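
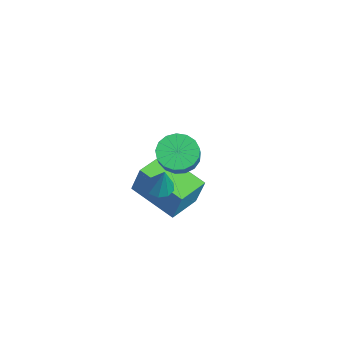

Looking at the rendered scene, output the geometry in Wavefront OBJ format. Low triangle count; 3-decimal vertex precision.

v 0.365 -0.491 -2.022
v 0.851 -0.294 -2.22
v 0.815 -0.409 -0.838
v 0.611 -0.004 -2.149
v 0.256 0.058 -2.019
v -0.048 -0.136 -1.89
v -0.158 -0.497 -1.824
v -0.024 -0.855 -1.85
v 0.293 -1.042 -1.957
v 0.643 -0.972 -2.094
v 0.863 -0.677 -2.199
v 1.304 -0.01 0.376
v 1.8 -0.292 -0.156
v 2.732 -0.592 0.873
v 2.236 -0.31 1.404
v 1.891 0.069 -0.132
v 2.822 -0.231 0.896
v 1.847 0.413 0.008
v 2.778 0.113 1.036
v 1.678 0.659 0.232
v 2.61 0.359 1.261
v 1.424 0.752 0.489
v 2.356 0.452 1.518
v 1.143 0.671 0.72
v 2.075 0.371 1.749
v 0.898 0.433 0.873
v 1.83 0.133 1.901
v 0.747 0.094 0.911
v 1.678 -0.206 1.94
v 0.723 -0.268 0.827
v 1.654 -0.569 1.855
v 0.832 -0.572 0.639
v 1.764 -0.872 1.668
v 1.05 -0.747 0.391
v 1.981 -1.047 1.42
v 1.325 -0.753 0.14
v 2.257 -1.053 1.168
v 1.596 -0.589 -0.058
v 2.528 -0.889 0.971
v -2.275 0.01 -3.455
v -1.89 0.253 -2.12
v -0.701 1.193 -4.125
v -0.316 1.436 -2.79
v -1.444 -1.116 -3.49
v -1.059 -0.873 -2.155
v 0.13 0.067 -4.16
v 0.515 0.31 -2.825
f 2 1 4
f 2 4 3
f 4 1 5
f 4 5 3
f 5 1 6
f 5 6 3
f 6 1 7
f 6 7 3
f 7 1 8
f 7 8 3
f 8 1 9
f 8 9 3
f 9 1 10
f 9 10 3
f 10 1 11
f 10 11 3
f 11 1 2
f 11 2 3
f 13 12 16
f 13 16 14
f 14 16 17
f 14 17 15
f 16 12 18
f 16 18 17
f 17 18 19
f 17 19 15
f 18 12 20
f 18 20 19
f 19 20 21
f 19 21 15
f 20 12 22
f 20 22 21
f 21 22 23
f 21 23 15
f 22 12 24
f 22 24 23
f 23 24 25
f 23 25 15
f 24 12 26
f 24 26 25
f 25 26 27
f 25 27 15
f 26 12 28
f 26 28 27
f 27 28 29
f 27 29 15
f 28 12 30
f 28 30 29
f 29 30 31
f 29 31 15
f 30 12 32
f 30 32 31
f 31 32 33
f 31 33 15
f 32 12 34
f 32 34 33
f 33 34 35
f 33 35 15
f 34 12 36
f 34 36 35
f 35 36 37
f 35 37 15
f 36 12 38
f 36 38 37
f 37 38 39
f 37 39 15
f 38 12 13
f 38 13 39
f 39 13 14
f 39 14 15
f 41 43 40
f 44 41 40
f 40 43 42
f 42 44 40
f 41 47 43
f 45 41 44
f 45 47 41
f 43 47 42
f 46 44 42
f 42 47 46
f 46 45 44
f 47 45 46



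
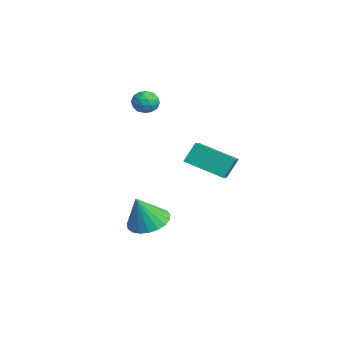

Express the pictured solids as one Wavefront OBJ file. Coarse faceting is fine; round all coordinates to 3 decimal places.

v -3.851 1.58 1.758
v -3.166 1.685 1.792
v -3.754 0.715 2.468
v -3.069 0.82 2.502
v -3.505 1.281 2.783
v -3.565 1.815 2.344
v -3.355 0.585 1.916
v -3.415 1.119 1.477
v -2.859 1.07 1.889
v -2.952 1.5 2.426
v -3.968 0.9 1.834
v -4.061 1.33 2.371
v -3.517 1.708 1.712
v -3.403 0.692 2.548
v -3.659 0.963 2.713
v -3.256 1.025 2.733
v -3.752 1.785 2.037
v -3.349 1.846 2.057
v -3.548 1.609 2.64
v -3.571 0.554 2.203
v -3.168 0.615 2.223
v -3.664 1.375 1.527
v -3.261 1.437 1.547
v -3.372 0.791 1.62
v -2.934 1.408 1.79
v -2.877 0.9 2.207
v -3.045 0.762 1.863
v -3.081 1.076 1.604
v -2.989 1.661 2.105
v -2.931 1.153 2.523
v -3.188 1.424 2.688
v -3.223 1.738 2.43
v -2.808 1.3 2.162
v -3.989 1.247 1.737
v -3.931 0.739 2.155
v -3.697 0.662 1.83
v -3.732 0.976 1.572
v -4.043 1.5 2.053
v -3.986 0.992 2.47
v -3.839 1.324 2.656
v -3.875 1.638 2.397
v -4.112 1.1 2.098
v 0.509 2.021 -0.035
v 0.332 2.615 0.933
v 1.583 3.508 -0.752
v 1.406 4.103 0.216
v 1.374 1.597 0.384
v 1.197 2.192 1.352
v 2.448 3.085 -0.333
v 2.271 3.679 0.635
v -1.004 0.657 -4.307
v -0.4 1.47 -4.071
v -0.756 0.003 -2.693
v -0.791 1.612 -3.954
v -1.219 1.588 -3.897
v -1.61 1.404 -3.911
v -1.896 1.091 -3.994
v -2.028 0.702 -4.131
v -1.983 0.306 -4.299
v -1.769 -0.029 -4.468
v -1.423 -0.246 -4.609
v -1.004 -0.307 -4.698
v -0.585 -0.201 -4.72
v -0.239 0.054 -4.67
v -0.025 0.412 -4.557
v 0.019 0.813 -4.402
v -0.113 1.187 -4.23
f 1 38 17
f 38 12 41
f 17 41 6
f 38 41 17
f 1 17 13
f 17 6 18
f 13 18 2
f 17 18 13
f 1 13 22
f 13 2 23
f 22 23 8
f 13 23 22
f 1 22 34
f 22 8 37
f 34 37 11
f 22 37 34
f 1 34 38
f 34 11 42
f 38 42 12
f 34 42 38
f 2 18 29
f 18 6 32
f 29 32 10
f 18 32 29
f 6 41 19
f 41 12 40
f 19 40 5
f 41 40 19
f 12 42 39
f 42 11 35
f 39 35 3
f 42 35 39
f 11 37 36
f 37 8 24
f 36 24 7
f 37 24 36
f 8 23 28
f 23 2 25
f 28 25 9
f 23 25 28
f 4 30 16
f 30 10 31
f 16 31 5
f 30 31 16
f 4 16 14
f 16 5 15
f 14 15 3
f 16 15 14
f 4 14 21
f 14 3 20
f 21 20 7
f 14 20 21
f 4 21 26
f 21 7 27
f 26 27 9
f 21 27 26
f 4 26 30
f 26 9 33
f 30 33 10
f 26 33 30
f 5 31 19
f 31 10 32
f 19 32 6
f 31 32 19
f 3 15 39
f 15 5 40
f 39 40 12
f 15 40 39
f 7 20 36
f 20 3 35
f 36 35 11
f 20 35 36
f 9 27 28
f 27 7 24
f 28 24 8
f 27 24 28
f 10 33 29
f 33 9 25
f 29 25 2
f 33 25 29
f 44 46 43
f 47 44 43
f 43 46 45
f 45 47 43
f 44 50 46
f 48 44 47
f 48 50 44
f 46 50 45
f 49 47 45
f 45 50 49
f 49 48 47
f 50 48 49
f 52 51 54
f 52 54 53
f 54 51 55
f 54 55 53
f 55 51 56
f 55 56 53
f 56 51 57
f 56 57 53
f 57 51 58
f 57 58 53
f 58 51 59
f 58 59 53
f 59 51 60
f 59 60 53
f 60 51 61
f 60 61 53
f 61 51 62
f 61 62 53
f 62 51 63
f 62 63 53
f 63 51 64
f 63 64 53
f 64 51 65
f 64 65 53
f 65 51 66
f 65 66 53
f 66 51 67
f 66 67 53
f 67 51 52
f 67 52 53



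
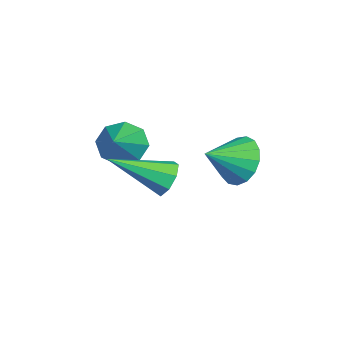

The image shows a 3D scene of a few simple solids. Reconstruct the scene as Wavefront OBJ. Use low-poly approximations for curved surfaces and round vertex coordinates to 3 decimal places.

v -0.139 1.739 -1.81
v 0.273 1.583 -2.188
v 0.039 0.261 -1.01
v 0.438 1.795 -1.835
v 0.265 1.974 -1.467
v -0.144 2.015 -1.3
v -0.55 1.894 -1.432
v -0.716 1.683 -1.786
v -0.543 1.504 -2.154
v -0.134 1.463 -2.321
v -2.472 0.522 -1.895
v -2.103 0.461 -2.498
v -1.208 0.358 -1.105
v -2.142 0.976 -2.329
v -2.374 1.225 -1.906
v -2.664 1.062 -1.476
v -2.841 0.583 -1.291
v -2.803 0.068 -1.461
v -2.57 -0.181 -1.884
v -2.281 -0.018 -2.314
v -2.157 3.55 -2.329
v -1.447 3.734 -2.674
v -1.663 2.65 -1.791
v -1.444 3.934 -2.342
v -1.604 4.047 -2.007
v -1.891 4.045 -1.746
v -2.239 3.931 -1.619
v -2.568 3.729 -1.654
v -2.803 3.486 -1.845
v -2.89 3.258 -2.146
v -2.809 3.097 -2.489
v -2.579 3.04 -2.796
v -2.252 3.1 -2.996
v -1.904 3.263 -3.043
v -1.613 3.491 -2.927
f 2 1 4
f 2 4 3
f 4 1 5
f 4 5 3
f 5 1 6
f 5 6 3
f 6 1 7
f 6 7 3
f 7 1 8
f 7 8 3
f 8 1 9
f 8 9 3
f 9 1 10
f 9 10 3
f 10 1 2
f 10 2 3
f 12 11 14
f 12 14 13
f 14 11 15
f 14 15 13
f 15 11 16
f 15 16 13
f 16 11 17
f 16 17 13
f 17 11 18
f 17 18 13
f 18 11 19
f 18 19 13
f 19 11 20
f 19 20 13
f 20 11 12
f 20 12 13
f 22 21 24
f 22 24 23
f 24 21 25
f 24 25 23
f 25 21 26
f 25 26 23
f 26 21 27
f 26 27 23
f 27 21 28
f 27 28 23
f 28 21 29
f 28 29 23
f 29 21 30
f 29 30 23
f 30 21 31
f 30 31 23
f 31 21 32
f 31 32 23
f 32 21 33
f 32 33 23
f 33 21 34
f 33 34 23
f 34 21 35
f 34 35 23
f 35 21 22
f 35 22 23



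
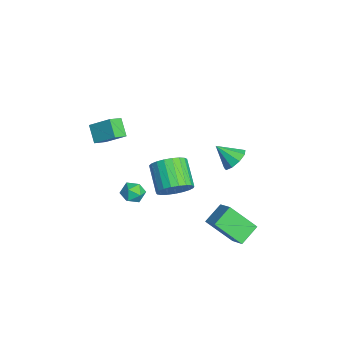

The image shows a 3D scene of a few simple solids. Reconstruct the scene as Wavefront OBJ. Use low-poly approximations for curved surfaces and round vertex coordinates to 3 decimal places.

v 2.84 3.784 -4.559
v 2.282 2.294 -3.054
v 3.964 4.117 -3.812
v 3.405 2.627 -2.307
v 3.615 2.773 -5.273
v 3.056 1.283 -3.768
v 4.738 3.106 -4.526
v 4.18 1.616 -3.021
v -2.993 4.132 -3.865
v -2.425 3.492 -4.254
v -3.507 3.048 -2.835
v -2.119 3.799 -3.779
v -2.222 4.261 -3.344
v -2.686 4.663 -3.153
v -3.294 4.816 -3.295
v -3.761 4.649 -3.703
v -3.87 4.24 -4.187
v -3.568 3.78 -4.521
v -2.997 3.485 -4.547
v 4.259 -0.636 0.516
v 4.739 -0.091 1.316
v 3.16 -0.239 2.363
v 2.681 -0.784 1.564
v 4.55 0.239 1.078
v 2.971 0.091 2.125
v 4.311 0.419 0.743
v 2.732 0.271 1.79
v 4.063 0.416 0.369
v 2.484 0.268 1.416
v 3.849 0.231 0.02
v 2.27 0.083 1.067
v 3.705 -0.104 -0.243
v 2.127 -0.252 0.804
v 3.658 -0.531 -0.375
v 2.08 -0.679 0.672
v 3.715 -0.976 -0.352
v 2.136 -1.124 0.695
v 3.866 -1.362 -0.18
v 2.287 -1.51 0.867
v 4.084 -1.622 0.113
v 2.506 -1.771 1.16
v 4.334 -1.713 0.476
v 2.755 -1.861 1.523
v 4.57 -1.616 0.846
v 2.991 -1.765 1.893
v 4.752 -1.351 1.158
v 3.174 -1.499 2.206
v 4.85 -0.962 1.36
v 3.271 -1.11 2.407
v 4.845 -0.516 1.416
v 3.266 -0.664 2.463
v 0.274 -4.63 1.74
v -0.653 -4.798 2.592
v -0.283 -3.911 1.276
v -1.209 -4.08 2.129
v 0.929 -3.52 2.671
v 0.003 -3.689 3.524
v 0.373 -2.802 2.208
v -0.554 -2.97 3.06
v 3.138 -2.584 0.325
v 3.726 -2.55 0.833
v 3.834 -3.31 -0.433
v 4.422 -3.276 0.075
v 3.775 -3.668 0.256
v 3.345 -3.219 0.724
v 4.215 -2.641 -0.324
v 3.785 -2.192 0.144
v 4.392 -2.585 0.432
v 4.12 -3.22 0.79
v 3.44 -2.64 -0.39
v 3.168 -3.275 -0.032
f 2 4 1
f 5 2 1
f 1 4 3
f 3 5 1
f 2 8 4
f 6 2 5
f 6 8 2
f 4 8 3
f 7 5 3
f 3 8 7
f 7 6 5
f 8 6 7
f 10 9 12
f 10 12 11
f 12 9 13
f 12 13 11
f 13 9 14
f 13 14 11
f 14 9 15
f 14 15 11
f 15 9 16
f 15 16 11
f 16 9 17
f 16 17 11
f 17 9 18
f 17 18 11
f 18 9 19
f 18 19 11
f 19 9 10
f 19 10 11
f 21 20 24
f 21 24 22
f 22 24 25
f 22 25 23
f 24 20 26
f 24 26 25
f 25 26 27
f 25 27 23
f 26 20 28
f 26 28 27
f 27 28 29
f 27 29 23
f 28 20 30
f 28 30 29
f 29 30 31
f 29 31 23
f 30 20 32
f 30 32 31
f 31 32 33
f 31 33 23
f 32 20 34
f 32 34 33
f 33 34 35
f 33 35 23
f 34 20 36
f 34 36 35
f 35 36 37
f 35 37 23
f 36 20 38
f 36 38 37
f 37 38 39
f 37 39 23
f 38 20 40
f 38 40 39
f 39 40 41
f 39 41 23
f 40 20 42
f 40 42 41
f 41 42 43
f 41 43 23
f 42 20 44
f 42 44 43
f 43 44 45
f 43 45 23
f 44 20 46
f 44 46 45
f 45 46 47
f 45 47 23
f 46 20 48
f 46 48 47
f 47 48 49
f 47 49 23
f 48 20 50
f 48 50 49
f 49 50 51
f 49 51 23
f 50 20 21
f 50 21 51
f 51 21 22
f 51 22 23
f 53 55 52
f 56 53 52
f 52 55 54
f 54 56 52
f 53 59 55
f 57 53 56
f 57 59 53
f 55 59 54
f 58 56 54
f 54 59 58
f 58 57 56
f 59 57 58
f 60 71 65
f 60 65 61
f 60 61 67
f 60 67 70
f 60 70 71
f 61 65 69
f 65 71 64
f 71 70 62
f 70 67 66
f 67 61 68
f 63 69 64
f 63 64 62
f 63 62 66
f 63 66 68
f 63 68 69
f 64 69 65
f 62 64 71
f 66 62 70
f 68 66 67
f 69 68 61



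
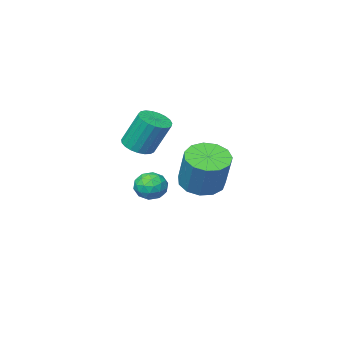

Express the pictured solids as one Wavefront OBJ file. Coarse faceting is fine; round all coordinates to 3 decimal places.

v -1.154 -0.826 0.012
v -0.928 -1.124 0.645
v -2.272 -1.156 0.255
v -2.046 -1.454 0.888
v -2.038 -0.723 0.803
v -1.347 -0.519 0.653
v -1.853 -1.761 0.247
v -1.162 -1.557 0.097
v -1.36 -1.702 0.791
v -1.475 -1.061 1.134
v -1.725 -1.219 -0.234
v -1.84 -0.578 0.109
v -0.943 -0.946 0.307
v -2.257 -1.334 0.593
v -2.253 -0.904 0.542
v -2.12 -1.08 0.915
v -1.189 -0.59 0.312
v -1.056 -0.766 0.684
v -1.709 -0.53 0.776
v -2.144 -1.514 0.216
v -2.011 -1.69 0.588
v -1.08 -1.2 -0.015
v -0.947 -1.376 0.358
v -1.491 -1.75 0.124
v -1.064 -1.461 0.765
v -1.721 -1.655 0.908
v -1.608 -1.835 0.531
v -1.201 -1.715 0.443
v -1.131 -1.085 0.967
v -1.789 -1.279 1.11
v -1.784 -0.849 1.059
v -1.378 -0.729 0.971
v -1.385 -1.424 1.053
v -1.411 -1.001 -0.21
v -2.069 -1.195 -0.067
v -1.822 -1.551 -0.071
v -1.416 -1.431 -0.159
v -1.479 -0.625 -0.008
v -2.136 -0.819 0.135
v -1.999 -0.565 0.457
v -1.592 -0.445 0.369
v -1.815 -0.856 -0.153
v -1.713 2.263 1.735
v -1.205 2.884 1.305
v -0.919 3.737 2.875
v -1.427 3.117 3.305
v -1.687 3.061 1.297
v -1.4 3.914 2.867
v -2.176 2.984 1.428
v -1.89 3.837 2.998
v -2.519 2.679 1.656
v -2.233 3.532 3.227
v -2.606 2.241 1.91
v -2.32 3.095 3.48
v -2.409 1.811 2.107
v -2.123 2.664 3.678
v -1.992 1.524 2.187
v -1.705 2.378 3.757
v -1.486 1.472 2.123
v -1.199 2.326 3.693
v -1.052 1.672 1.936
v -0.765 2.525 3.506
v -0.828 2.059 1.685
v -0.542 2.912 3.255
v -0.885 2.511 1.45
v -0.599 3.364 3.02
v -1.447 -1.826 2.473
v -0.755 -1.656 2.575
v -1.14 -0.985 4.088
v -1.833 -1.154 3.987
v -0.86 -1.411 2.439
v -1.245 -0.739 3.952
v -1.066 -1.237 2.309
v -1.452 -0.566 3.823
v -1.339 -1.165 2.208
v -1.724 -0.494 3.721
v -1.63 -1.208 2.152
v -2.015 -0.536 3.666
v -1.889 -1.357 2.153
v -2.275 -0.685 3.666
v -2.073 -1.587 2.208
v -2.458 -0.915 3.721
v -2.148 -1.859 2.309
v -2.533 -1.187 3.823
v -2.101 -2.124 2.439
v -2.487 -1.453 3.953
v -1.942 -2.339 2.575
v -2.328 -1.667 4.088
v -1.697 -2.464 2.693
v -2.083 -1.793 4.206
v -1.409 -2.479 2.773
v -1.795 -1.808 4.286
v -1.128 -2.382 2.801
v -1.513 -1.71 4.315
v -0.902 -2.188 2.773
v -1.287 -1.516 4.286
v -0.77 -1.931 2.693
v -1.155 -1.259 4.206
f 1 38 17
f 38 12 41
f 17 41 6
f 38 41 17
f 1 17 13
f 17 6 18
f 13 18 2
f 17 18 13
f 1 13 22
f 13 2 23
f 22 23 8
f 13 23 22
f 1 22 34
f 22 8 37
f 34 37 11
f 22 37 34
f 1 34 38
f 34 11 42
f 38 42 12
f 34 42 38
f 2 18 29
f 18 6 32
f 29 32 10
f 18 32 29
f 6 41 19
f 41 12 40
f 19 40 5
f 41 40 19
f 12 42 39
f 42 11 35
f 39 35 3
f 42 35 39
f 11 37 36
f 37 8 24
f 36 24 7
f 37 24 36
f 8 23 28
f 23 2 25
f 28 25 9
f 23 25 28
f 4 30 16
f 30 10 31
f 16 31 5
f 30 31 16
f 4 16 14
f 16 5 15
f 14 15 3
f 16 15 14
f 4 14 21
f 14 3 20
f 21 20 7
f 14 20 21
f 4 21 26
f 21 7 27
f 26 27 9
f 21 27 26
f 4 26 30
f 26 9 33
f 30 33 10
f 26 33 30
f 5 31 19
f 31 10 32
f 19 32 6
f 31 32 19
f 3 15 39
f 15 5 40
f 39 40 12
f 15 40 39
f 7 20 36
f 20 3 35
f 36 35 11
f 20 35 36
f 9 27 28
f 27 7 24
f 28 24 8
f 27 24 28
f 10 33 29
f 33 9 25
f 29 25 2
f 33 25 29
f 44 43 47
f 44 47 45
f 45 47 48
f 45 48 46
f 47 43 49
f 47 49 48
f 48 49 50
f 48 50 46
f 49 43 51
f 49 51 50
f 50 51 52
f 50 52 46
f 51 43 53
f 51 53 52
f 52 53 54
f 52 54 46
f 53 43 55
f 53 55 54
f 54 55 56
f 54 56 46
f 55 43 57
f 55 57 56
f 56 57 58
f 56 58 46
f 57 43 59
f 57 59 58
f 58 59 60
f 58 60 46
f 59 43 61
f 59 61 60
f 60 61 62
f 60 62 46
f 61 43 63
f 61 63 62
f 62 63 64
f 62 64 46
f 63 43 65
f 63 65 64
f 64 65 66
f 64 66 46
f 65 43 44
f 65 44 66
f 66 44 45
f 66 45 46
f 68 67 71
f 68 71 69
f 69 71 72
f 69 72 70
f 71 67 73
f 71 73 72
f 72 73 74
f 72 74 70
f 73 67 75
f 73 75 74
f 74 75 76
f 74 76 70
f 75 67 77
f 75 77 76
f 76 77 78
f 76 78 70
f 77 67 79
f 77 79 78
f 78 79 80
f 78 80 70
f 79 67 81
f 79 81 80
f 80 81 82
f 80 82 70
f 81 67 83
f 81 83 82
f 82 83 84
f 82 84 70
f 83 67 85
f 83 85 84
f 84 85 86
f 84 86 70
f 85 67 87
f 85 87 86
f 86 87 88
f 86 88 70
f 87 67 89
f 87 89 88
f 88 89 90
f 88 90 70
f 89 67 91
f 89 91 90
f 90 91 92
f 90 92 70
f 91 67 93
f 91 93 92
f 92 93 94
f 92 94 70
f 93 67 95
f 93 95 94
f 94 95 96
f 94 96 70
f 95 67 97
f 95 97 96
f 96 97 98
f 96 98 70
f 97 67 68
f 97 68 98
f 98 68 69
f 98 69 70



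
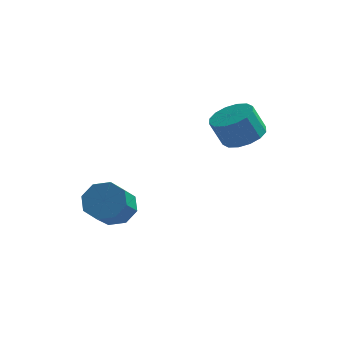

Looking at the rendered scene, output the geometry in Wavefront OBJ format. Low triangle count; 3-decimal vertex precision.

v 3.21 1.729 -1.122
v 4.085 1.582 -0.755
v 3.565 1.443 0.429
v 2.69 1.591 0.062
v 4.015 2.073 -0.728
v 3.496 1.935 0.455
v 3.73 2.472 -0.807
v 3.21 2.334 0.377
v 3.305 2.672 -0.97
v 2.786 2.534 0.214
v 2.855 2.62 -1.174
v 2.335 2.481 0.01
v 2.5 2.328 -1.364
v 1.98 2.19 -0.18
v 2.335 1.877 -1.489
v 1.815 1.738 -0.305
v 2.404 1.385 -1.515
v 1.885 1.247 -0.332
v 2.69 0.986 -1.437
v 2.17 0.848 -0.253
v 3.114 0.786 -1.274
v 2.595 0.648 -0.09
v 3.565 0.839 -1.07
v 3.045 0.7 0.114
v 3.92 1.13 -0.88
v 3.4 0.992 0.304
v -1.327 -1.531 -3.739
v -0.424 -1.699 -3.789
v -0.59 -2.897 -2.772
v -1.493 -2.729 -2.721
v -0.585 -1.243 -3.278
v -0.751 -2.44 -2.261
v -1.181 -0.955 -3.037
v -1.346 -2.153 -2.019
v -1.862 -1.005 -3.206
v -2.028 -2.203 -2.189
v -2.23 -1.363 -3.688
v -2.396 -2.561 -2.671
v -2.069 -1.82 -4.199
v -2.235 -3.017 -3.182
v -1.474 -2.107 -4.441
v -1.639 -3.305 -3.423
v -0.792 -2.057 -4.271
v -0.958 -3.255 -3.254
f 2 1 5
f 2 5 3
f 3 5 6
f 3 6 4
f 5 1 7
f 5 7 6
f 6 7 8
f 6 8 4
f 7 1 9
f 7 9 8
f 8 9 10
f 8 10 4
f 9 1 11
f 9 11 10
f 10 11 12
f 10 12 4
f 11 1 13
f 11 13 12
f 12 13 14
f 12 14 4
f 13 1 15
f 13 15 14
f 14 15 16
f 14 16 4
f 15 1 17
f 15 17 16
f 16 17 18
f 16 18 4
f 17 1 19
f 17 19 18
f 18 19 20
f 18 20 4
f 19 1 21
f 19 21 20
f 20 21 22
f 20 22 4
f 21 1 23
f 21 23 22
f 22 23 24
f 22 24 4
f 23 1 25
f 23 25 24
f 24 25 26
f 24 26 4
f 25 1 2
f 25 2 26
f 26 2 3
f 26 3 4
f 28 27 31
f 28 31 29
f 29 31 32
f 29 32 30
f 31 27 33
f 31 33 32
f 32 33 34
f 32 34 30
f 33 27 35
f 33 35 34
f 34 35 36
f 34 36 30
f 35 27 37
f 35 37 36
f 36 37 38
f 36 38 30
f 37 27 39
f 37 39 38
f 38 39 40
f 38 40 30
f 39 27 41
f 39 41 40
f 40 41 42
f 40 42 30
f 41 27 43
f 41 43 42
f 42 43 44
f 42 44 30
f 43 27 28
f 43 28 44
f 44 28 29
f 44 29 30



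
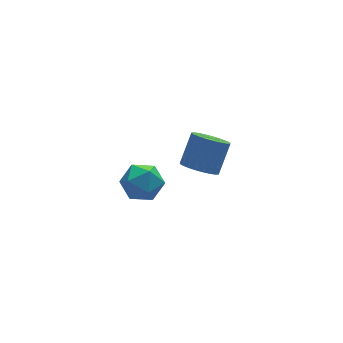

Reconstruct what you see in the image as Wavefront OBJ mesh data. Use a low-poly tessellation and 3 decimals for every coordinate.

v 3.592 -1.677 0.181
v 4.17 -1.718 -0.193
v 4.826 -1.203 0.764
v 4.248 -1.163 1.139
v 4.079 -1.474 -0.263
v 4.736 -0.959 0.695
v 3.915 -1.261 -0.264
v 4.571 -0.746 0.693
v 3.701 -1.111 -0.198
v 4.358 -0.597 0.76
v 3.47 -1.048 -0.074
v 4.127 -0.533 0.884
v 3.258 -1.08 0.089
v 3.915 -0.566 1.046
v 3.097 -1.203 0.266
v 3.754 -0.689 1.223
v 3.011 -1.399 0.43
v 3.668 -0.884 1.387
v 3.014 -1.637 0.556
v 3.67 -1.122 1.513
v 3.104 -1.881 0.625
v 3.761 -1.366 1.583
v 3.269 -2.094 0.627
v 3.925 -1.579 1.584
v 3.482 -2.243 0.56
v 4.139 -1.729 1.518
v 3.713 -2.307 0.436
v 4.37 -1.792 1.394
v 3.925 -2.274 0.274
v 4.582 -1.76 1.231
v 4.086 -2.151 0.097
v 4.743 -1.637 1.054
v 4.172 -1.956 -0.067
v 4.829 -1.441 0.89
v 2.967 2.358 -3.626
v 3.524 1.952 -3.091
v 2.216 1.168 -3.749
v 2.773 0.762 -3.214
v 2.245 1.383 -2.903
v 2.708 2.119 -2.828
v 3.032 1.001 -4.012
v 3.495 1.737 -3.937
v 3.564 1.113 -3.33
v 3.078 1.349 -2.644
v 2.662 1.771 -4.196
v 2.176 2.007 -3.51
f 2 1 5
f 2 5 3
f 3 5 6
f 3 6 4
f 5 1 7
f 5 7 6
f 6 7 8
f 6 8 4
f 7 1 9
f 7 9 8
f 8 9 10
f 8 10 4
f 9 1 11
f 9 11 10
f 10 11 12
f 10 12 4
f 11 1 13
f 11 13 12
f 12 13 14
f 12 14 4
f 13 1 15
f 13 15 14
f 14 15 16
f 14 16 4
f 15 1 17
f 15 17 16
f 16 17 18
f 16 18 4
f 17 1 19
f 17 19 18
f 18 19 20
f 18 20 4
f 19 1 21
f 19 21 20
f 20 21 22
f 20 22 4
f 21 1 23
f 21 23 22
f 22 23 24
f 22 24 4
f 23 1 25
f 23 25 24
f 24 25 26
f 24 26 4
f 25 1 27
f 25 27 26
f 26 27 28
f 26 28 4
f 27 1 29
f 27 29 28
f 28 29 30
f 28 30 4
f 29 1 31
f 29 31 30
f 30 31 32
f 30 32 4
f 31 1 33
f 31 33 32
f 32 33 34
f 32 34 4
f 33 1 2
f 33 2 34
f 34 2 3
f 34 3 4
f 35 46 40
f 35 40 36
f 35 36 42
f 35 42 45
f 35 45 46
f 36 40 44
f 40 46 39
f 46 45 37
f 45 42 41
f 42 36 43
f 38 44 39
f 38 39 37
f 38 37 41
f 38 41 43
f 38 43 44
f 39 44 40
f 37 39 46
f 41 37 45
f 43 41 42
f 44 43 36



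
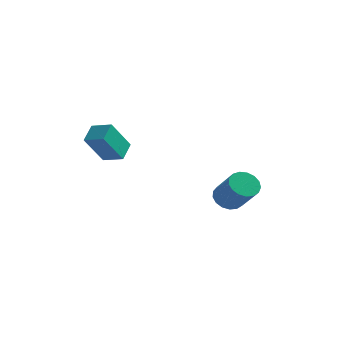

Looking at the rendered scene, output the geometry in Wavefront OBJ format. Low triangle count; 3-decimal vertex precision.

v 1.316 3.904 -1.745
v 1.767 3.707 -2.243
v 2.715 3.078 -1.132
v 2.264 3.276 -0.635
v 1.871 4.014 -2.158
v 2.819 3.385 -1.047
v 1.848 4.295 -1.978
v 2.796 3.667 -0.867
v 1.702 4.488 -1.745
v 2.651 3.859 -0.635
v 1.469 4.546 -1.512
v 2.417 3.918 -0.402
v 1.2 4.458 -1.333
v 2.148 3.829 -0.222
v 0.958 4.243 -1.248
v 1.906 3.614 -0.137
v 0.798 3.95 -1.277
v 1.746 3.321 -0.166
v 0.756 3.647 -1.413
v 1.704 3.018 -0.303
v 0.843 3.402 -1.626
v 1.791 2.774 -0.515
v 1.038 3.273 -1.865
v 1.986 2.645 -0.755
v 1.297 3.288 -2.078
v 2.245 2.66 -0.967
v 1.56 3.445 -2.214
v 2.508 2.816 -1.103
v -3.815 1.274 1.53
v -3.867 2.083 2.045
v -3.401 2.144 0.203
v -3.453 2.953 0.718
v -2.887 1.187 1.762
v -2.939 1.996 2.277
v -2.473 2.057 0.435
v -2.525 2.866 0.95
f 2 1 5
f 2 5 3
f 3 5 6
f 3 6 4
f 5 1 7
f 5 7 6
f 6 7 8
f 6 8 4
f 7 1 9
f 7 9 8
f 8 9 10
f 8 10 4
f 9 1 11
f 9 11 10
f 10 11 12
f 10 12 4
f 11 1 13
f 11 13 12
f 12 13 14
f 12 14 4
f 13 1 15
f 13 15 14
f 14 15 16
f 14 16 4
f 15 1 17
f 15 17 16
f 16 17 18
f 16 18 4
f 17 1 19
f 17 19 18
f 18 19 20
f 18 20 4
f 19 1 21
f 19 21 20
f 20 21 22
f 20 22 4
f 21 1 23
f 21 23 22
f 22 23 24
f 22 24 4
f 23 1 25
f 23 25 24
f 24 25 26
f 24 26 4
f 25 1 27
f 25 27 26
f 26 27 28
f 26 28 4
f 27 1 2
f 27 2 28
f 28 2 3
f 28 3 4
f 30 32 29
f 33 30 29
f 29 32 31
f 31 33 29
f 30 36 32
f 34 30 33
f 34 36 30
f 32 36 31
f 35 33 31
f 31 36 35
f 35 34 33
f 36 34 35



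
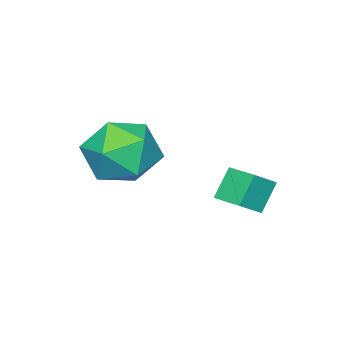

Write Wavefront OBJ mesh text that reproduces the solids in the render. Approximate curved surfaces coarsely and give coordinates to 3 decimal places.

v -0.024 -2.449 0.869
v 1.104 -2.36 0.687
v 0.196 -4.22 1.373
v 1.324 -4.131 1.191
v 0.84 -3.572 2.066
v 0.704 -2.477 1.754
v 0.596 -4.103 0.306
v 0.46 -3.008 -0.006
v 1.487 -3.383 0.338
v 1.638 -3.055 1.426
v -0.338 -3.525 0.634
v -0.187 -3.197 1.722
v -2.667 -1.698 -0.64
v -1.969 -1.881 -0.136
v -2.498 -0.72 -0.517
v -1.8 -0.903 -0.013
v -2.04 -1.697 -1.507
v -1.342 -1.88 -1.003
v -1.871 -0.719 -1.384
v -1.173 -0.902 -0.88
f 1 12 6
f 1 6 2
f 1 2 8
f 1 8 11
f 1 11 12
f 2 6 10
f 6 12 5
f 12 11 3
f 11 8 7
f 8 2 9
f 4 10 5
f 4 5 3
f 4 3 7
f 4 7 9
f 4 9 10
f 5 10 6
f 3 5 12
f 7 3 11
f 9 7 8
f 10 9 2
f 14 16 13
f 17 14 13
f 13 16 15
f 15 17 13
f 14 20 16
f 18 14 17
f 18 20 14
f 16 20 15
f 19 17 15
f 15 20 19
f 19 18 17
f 20 18 19



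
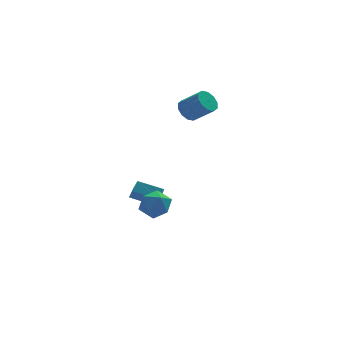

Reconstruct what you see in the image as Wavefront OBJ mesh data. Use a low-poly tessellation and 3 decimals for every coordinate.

v -3.163 -3.762 -1.307
v -2.385 -3.328 -1.845
v -2.055 -4.372 -0.195
v -1.277 -3.938 -0.733
v -1.952 -3.336 -0.217
v -2.636 -2.959 -0.905
v -1.804 -4.741 -1.135
v -2.488 -4.364 -1.823
v -1.544 -3.933 -1.739
v -1.636 -3.065 -1.172
v -2.804 -4.635 -0.868
v -2.896 -3.767 -0.301
v 1.458 1.917 3.049
v 2.008 2.539 3.029
v 2.991 1.705 4.09
v 2.442 1.083 4.111
v 1.677 2.632 3.409
v 2.66 1.798 4.47
v 1.262 2.453 3.652
v 2.246 1.619 4.713
v 0.923 2.069 3.665
v 1.906 1.235 4.726
v 0.788 1.626 3.443
v 1.771 0.792 4.504
v 0.909 1.295 3.07
v 1.892 0.461 4.131
v 1.24 1.202 2.69
v 2.223 0.368 3.751
v 1.654 1.381 2.447
v 2.638 0.547 3.508
v 1.994 1.765 2.434
v 2.977 0.931 3.495
v 2.129 2.208 2.656
v 3.112 1.374 3.717
v -1.927 1.902 -3.237
v -1.479 2.42 -2.734
v -1.864 2.939 -4.361
v -1.416 3.457 -3.857
v -0.484 1.203 -3.803
v -0.036 1.721 -3.299
v -0.421 2.24 -4.926
v 0.027 2.758 -4.423
f 1 12 6
f 1 6 2
f 1 2 8
f 1 8 11
f 1 11 12
f 2 6 10
f 6 12 5
f 12 11 3
f 11 8 7
f 8 2 9
f 4 10 5
f 4 5 3
f 4 3 7
f 4 7 9
f 4 9 10
f 5 10 6
f 3 5 12
f 7 3 11
f 9 7 8
f 10 9 2
f 14 13 17
f 14 17 15
f 15 17 18
f 15 18 16
f 17 13 19
f 17 19 18
f 18 19 20
f 18 20 16
f 19 13 21
f 19 21 20
f 20 21 22
f 20 22 16
f 21 13 23
f 21 23 22
f 22 23 24
f 22 24 16
f 23 13 25
f 23 25 24
f 24 25 26
f 24 26 16
f 25 13 27
f 25 27 26
f 26 27 28
f 26 28 16
f 27 13 29
f 27 29 28
f 28 29 30
f 28 30 16
f 29 13 31
f 29 31 30
f 30 31 32
f 30 32 16
f 31 13 33
f 31 33 32
f 32 33 34
f 32 34 16
f 33 13 14
f 33 14 34
f 34 14 15
f 34 15 16
f 36 38 35
f 39 36 35
f 35 38 37
f 37 39 35
f 36 42 38
f 40 36 39
f 40 42 36
f 38 42 37
f 41 39 37
f 37 42 41
f 41 40 39
f 42 40 41



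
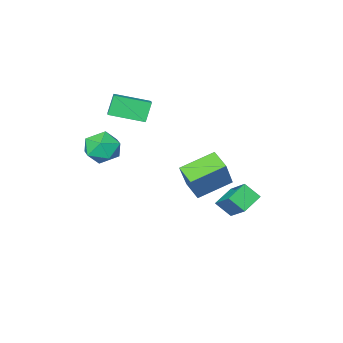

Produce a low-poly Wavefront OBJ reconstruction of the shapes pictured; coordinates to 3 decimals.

v -4.069 0.22 -3.104
v -3.85 1.756 -1.857
v -4.599 0.943 -3.902
v -4.38 2.479 -2.655
v -2.84 0.501 -3.665
v -2.621 2.037 -2.418
v -3.37 1.224 -4.463
v -3.151 2.76 -3.216
v 1.937 -1.435 0.619
v 2.88 -0.909 1.002
v 2.42 -2.971 1.538
v 3.363 -2.445 1.921
v 2.331 -2.117 2.297
v 2.033 -1.168 1.729
v 3.267 -2.712 0.811
v 2.969 -1.763 0.243
v 3.702 -1.698 1.121
v 3.124 -1.33 2.039
v 2.176 -2.55 0.501
v 1.598 -2.182 1.419
v 0.419 3.569 -0.536
v 0.349 2.46 -0.083
v -1.435 3.999 0.226
v -1.505 2.89 0.679
v 1.345 4.27 1.321
v 1.275 3.161 1.774
v -0.509 4.7 2.083
v -0.579 3.591 2.536
v 1.146 -3.813 2.555
v 0.597 -4.057 3.73
v -0.437 -2.607 2.065
v -0.986 -2.85 3.241
v 1.746 -2.83 3.039
v 1.197 -3.073 4.215
v 0.163 -1.623 2.55
v -0.386 -1.867 3.725
f 2 4 1
f 5 2 1
f 1 4 3
f 3 5 1
f 2 8 4
f 6 2 5
f 6 8 2
f 4 8 3
f 7 5 3
f 3 8 7
f 7 6 5
f 8 6 7
f 9 20 14
f 9 14 10
f 9 10 16
f 9 16 19
f 9 19 20
f 10 14 18
f 14 20 13
f 20 19 11
f 19 16 15
f 16 10 17
f 12 18 13
f 12 13 11
f 12 11 15
f 12 15 17
f 12 17 18
f 13 18 14
f 11 13 20
f 15 11 19
f 17 15 16
f 18 17 10
f 22 24 21
f 25 22 21
f 21 24 23
f 23 25 21
f 22 28 24
f 26 22 25
f 26 28 22
f 24 28 23
f 27 25 23
f 23 28 27
f 27 26 25
f 28 26 27
f 30 32 29
f 33 30 29
f 29 32 31
f 31 33 29
f 30 36 32
f 34 30 33
f 34 36 30
f 32 36 31
f 35 33 31
f 31 36 35
f 35 34 33
f 36 34 35



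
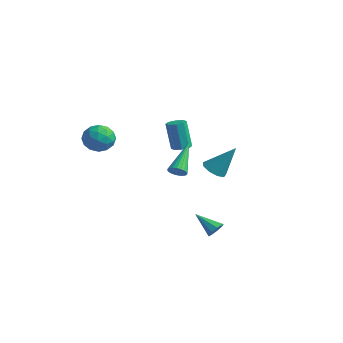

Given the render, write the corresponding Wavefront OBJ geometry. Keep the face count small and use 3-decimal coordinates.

v -3.091 -1.642 2.828
v -2.311 -1.654 2.31
v -3.469 -3.006 2.29
v -2.689 -3.018 1.772
v -2.633 -3.08 2.704
v -2.399 -2.237 3.037
v -3.381 -2.423 1.563
v -3.147 -1.58 1.896
v -2.49 -2.136 1.529
v -2.028 -2.543 2.234
v -3.752 -2.117 2.366
v -3.29 -2.524 3.071
v -2.668 -1.528 2.617
v -3.112 -3.132 1.983
v -3.079 -3.168 2.531
v -2.621 -3.175 2.227
v -2.72 -1.871 3.043
v -2.261 -1.878 2.739
v -2.451 -2.717 2.971
v -3.519 -2.782 1.861
v -3.06 -2.789 1.557
v -3.159 -1.485 2.373
v -2.701 -1.492 2.069
v -3.329 -1.943 1.629
v -2.315 -1.819 1.853
v -2.537 -2.62 1.536
v -2.943 -2.271 1.414
v -2.806 -1.775 1.609
v -2.043 -2.058 2.267
v -2.265 -2.859 1.951
v -2.232 -2.896 2.499
v -2.095 -2.401 2.694
v -2.149 -2.341 1.808
v -3.515 -1.801 2.649
v -3.737 -2.602 2.333
v -3.685 -2.259 1.906
v -3.548 -1.764 2.101
v -3.243 -2.04 3.064
v -3.465 -2.841 2.747
v -2.974 -2.885 2.991
v -2.837 -2.389 3.186
v -3.631 -2.319 2.792
v 0.319 2.788 -0.387
v 0.96 2.427 -0.533
v 1.121 3.572 1.207
v 0.962 2.887 -0.76
v 0.663 3.301 -0.813
v 0.203 3.475 -0.667
v -0.203 3.327 -0.39
v -0.365 2.928 -0.112
v -0.207 2.463 0.037
v 0.196 2.15 -0.013
v 0.657 2.136 -0.238
v 4.411 -0.793 -2.139
v 4.686 -0.653 -1.696
v 3.269 -1.147 -1.321
v 4.501 -0.361 -1.827
v 4.274 -0.271 -2.105
v 4.112 -0.425 -2.398
v 4.089 -0.751 -2.571
v 4.218 -1.096 -2.542
v 4.437 -1.299 -2.324
v 4.644 -1.265 -2.02
v 4.742 -1.01 -1.772
v 0.743 0.149 2.141
v 1.266 0.213 2.258
v 0.9 0.155 3.917
v 0.377 0.091 3.799
v 1.066 0.574 2.227
v 0.699 0.515 3.886
v 0.677 0.685 2.145
v 0.31 0.627 3.804
v 0.326 0.483 2.06
v -0.04 0.424 3.719
v 0.22 0.085 2.023
v -0.146 0.027 3.682
v 0.421 -0.275 2.054
v 0.054 -0.334 3.713
v 0.81 -0.387 2.136
v 0.443 -0.445 3.795
v 1.16 -0.184 2.221
v 0.794 -0.243 3.88
v 4.359 -3.289 2.693
v 4.603 -2.932 2.443
v 3.541 -1.811 4.007
v 4.423 -2.941 2.341
v 4.231 -3.01 2.299
v 4.061 -3.127 2.326
v 3.943 -3.273 2.416
v 3.897 -3.421 2.554
v 3.931 -3.546 2.716
v 4.038 -3.628 2.875
v 4.201 -3.65 3.002
v 4.392 -3.61 3.075
v 4.576 -3.515 3.083
v 4.723 -3.381 3.023
v 4.807 -3.231 2.906
v 4.814 -3.091 2.753
v 4.742 -2.985 2.589
f 1 38 17
f 38 12 41
f 17 41 6
f 38 41 17
f 1 17 13
f 17 6 18
f 13 18 2
f 17 18 13
f 1 13 22
f 13 2 23
f 22 23 8
f 13 23 22
f 1 22 34
f 22 8 37
f 34 37 11
f 22 37 34
f 1 34 38
f 34 11 42
f 38 42 12
f 34 42 38
f 2 18 29
f 18 6 32
f 29 32 10
f 18 32 29
f 6 41 19
f 41 12 40
f 19 40 5
f 41 40 19
f 12 42 39
f 42 11 35
f 39 35 3
f 42 35 39
f 11 37 36
f 37 8 24
f 36 24 7
f 37 24 36
f 8 23 28
f 23 2 25
f 28 25 9
f 23 25 28
f 4 30 16
f 30 10 31
f 16 31 5
f 30 31 16
f 4 16 14
f 16 5 15
f 14 15 3
f 16 15 14
f 4 14 21
f 14 3 20
f 21 20 7
f 14 20 21
f 4 21 26
f 21 7 27
f 26 27 9
f 21 27 26
f 4 26 30
f 26 9 33
f 30 33 10
f 26 33 30
f 5 31 19
f 31 10 32
f 19 32 6
f 31 32 19
f 3 15 39
f 15 5 40
f 39 40 12
f 15 40 39
f 7 20 36
f 20 3 35
f 36 35 11
f 20 35 36
f 9 27 28
f 27 7 24
f 28 24 8
f 27 24 28
f 10 33 29
f 33 9 25
f 29 25 2
f 33 25 29
f 44 43 46
f 44 46 45
f 46 43 47
f 46 47 45
f 47 43 48
f 47 48 45
f 48 43 49
f 48 49 45
f 49 43 50
f 49 50 45
f 50 43 51
f 50 51 45
f 51 43 52
f 51 52 45
f 52 43 53
f 52 53 45
f 53 43 44
f 53 44 45
f 55 54 57
f 55 57 56
f 57 54 58
f 57 58 56
f 58 54 59
f 58 59 56
f 59 54 60
f 59 60 56
f 60 54 61
f 60 61 56
f 61 54 62
f 61 62 56
f 62 54 63
f 62 63 56
f 63 54 64
f 63 64 56
f 64 54 55
f 64 55 56
f 66 65 69
f 66 69 67
f 67 69 70
f 67 70 68
f 69 65 71
f 69 71 70
f 70 71 72
f 70 72 68
f 71 65 73
f 71 73 72
f 72 73 74
f 72 74 68
f 73 65 75
f 73 75 74
f 74 75 76
f 74 76 68
f 75 65 77
f 75 77 76
f 76 77 78
f 76 78 68
f 77 65 79
f 77 79 78
f 78 79 80
f 78 80 68
f 79 65 81
f 79 81 80
f 80 81 82
f 80 82 68
f 81 65 66
f 81 66 82
f 82 66 67
f 82 67 68
f 84 83 86
f 84 86 85
f 86 83 87
f 86 87 85
f 87 83 88
f 87 88 85
f 88 83 89
f 88 89 85
f 89 83 90
f 89 90 85
f 90 83 91
f 90 91 85
f 91 83 92
f 91 92 85
f 92 83 93
f 92 93 85
f 93 83 94
f 93 94 85
f 94 83 95
f 94 95 85
f 95 83 96
f 95 96 85
f 96 83 97
f 96 97 85
f 97 83 98
f 97 98 85
f 98 83 99
f 98 99 85
f 99 83 84
f 99 84 85



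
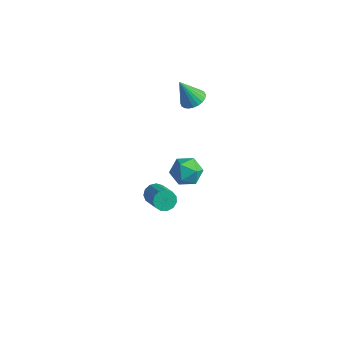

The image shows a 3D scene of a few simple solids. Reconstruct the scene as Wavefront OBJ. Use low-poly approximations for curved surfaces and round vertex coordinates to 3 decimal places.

v 1.474 3.832 3.068
v 2.159 3.459 3.246
v 0.826 3.388 4.632
v 2.217 3.747 3.351
v 2.162 4.048 3.414
v 2.002 4.316 3.424
v 1.761 4.51 3.38
v 1.477 4.601 3.288
v 1.193 4.575 3.163
v 0.951 4.436 3.023
v 0.788 4.205 2.89
v 0.73 3.917 2.784
v 0.785 3.616 2.722
v 0.945 3.348 2.712
v 1.186 3.154 2.756
v 1.47 3.063 2.848
v 1.754 3.089 2.973
v 1.996 3.228 3.113
v 3.202 -1.65 -0.186
v 3.66 -1.499 -0.665
v 4.997 -2.278 0.367
v 4.538 -2.43 0.846
v 3.65 -1.199 -0.427
v 4.987 -1.979 0.605
v 3.498 -1.043 -0.111
v 4.835 -1.822 0.92
v 3.252 -1.079 0.18
v 4.589 -1.859 1.212
v 2.99 -1.297 0.355
v 4.327 -2.076 1.387
v 2.795 -1.627 0.359
v 4.132 -2.406 1.39
v 2.729 -1.964 0.189
v 4.066 -2.744 1.221
v 2.813 -2.202 -0.099
v 4.15 -2.981 0.932
v 3.021 -2.264 -0.415
v 4.358 -3.044 0.616
v 3.286 -2.132 -0.659
v 4.622 -2.911 0.373
v 3.524 -1.847 -0.752
v 4.861 -2.626 0.28
v 0.414 3.675 -3.373
v 0.916 4.39 -3.995
v 1.684 2.53 -3.665
v 2.186 3.245 -4.287
v 2.122 3.406 -3.229
v 1.337 4.114 -3.048
v 1.263 2.806 -4.612
v 0.478 3.514 -4.431
v 1.44 3.853 -4.761
v 1.971 4.224 -3.906
v 0.629 2.696 -3.754
v 1.16 3.067 -2.899
f 2 1 4
f 2 4 3
f 4 1 5
f 4 5 3
f 5 1 6
f 5 6 3
f 6 1 7
f 6 7 3
f 7 1 8
f 7 8 3
f 8 1 9
f 8 9 3
f 9 1 10
f 9 10 3
f 10 1 11
f 10 11 3
f 11 1 12
f 11 12 3
f 12 1 13
f 12 13 3
f 13 1 14
f 13 14 3
f 14 1 15
f 14 15 3
f 15 1 16
f 15 16 3
f 16 1 17
f 16 17 3
f 17 1 18
f 17 18 3
f 18 1 2
f 18 2 3
f 20 19 23
f 20 23 21
f 21 23 24
f 21 24 22
f 23 19 25
f 23 25 24
f 24 25 26
f 24 26 22
f 25 19 27
f 25 27 26
f 26 27 28
f 26 28 22
f 27 19 29
f 27 29 28
f 28 29 30
f 28 30 22
f 29 19 31
f 29 31 30
f 30 31 32
f 30 32 22
f 31 19 33
f 31 33 32
f 32 33 34
f 32 34 22
f 33 19 35
f 33 35 34
f 34 35 36
f 34 36 22
f 35 19 37
f 35 37 36
f 36 37 38
f 36 38 22
f 37 19 39
f 37 39 38
f 38 39 40
f 38 40 22
f 39 19 41
f 39 41 40
f 40 41 42
f 40 42 22
f 41 19 20
f 41 20 42
f 42 20 21
f 42 21 22
f 43 54 48
f 43 48 44
f 43 44 50
f 43 50 53
f 43 53 54
f 44 48 52
f 48 54 47
f 54 53 45
f 53 50 49
f 50 44 51
f 46 52 47
f 46 47 45
f 46 45 49
f 46 49 51
f 46 51 52
f 47 52 48
f 45 47 54
f 49 45 53
f 51 49 50
f 52 51 44



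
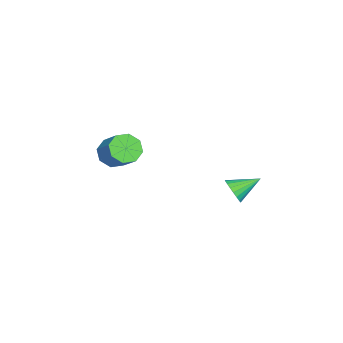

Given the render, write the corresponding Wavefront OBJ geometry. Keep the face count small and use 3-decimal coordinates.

v -3.361 2.696 0.909
v -2.907 3.27 0.419
v -4.239 4.044 1.671
v -3.197 3.201 0.207
v -3.515 3.045 0.115
v -3.806 2.829 0.162
v -4.021 2.59 0.337
v -4.121 2.369 0.611
v -4.09 2.205 0.936
v -3.933 2.126 1.257
v -3.677 2.146 1.518
v -3.366 2.26 1.673
v -3.054 2.451 1.696
v -2.795 2.683 1.583
v -2.634 2.918 1.353
v -2.599 3.115 1.047
v -2.695 3.239 0.716
v -3.958 -4.45 2.336
v -3.175 -4.371 1.64
v -2.26 -3.331 2.789
v -3.042 -3.41 3.484
v -3.724 -3.791 1.553
v -2.809 -2.751 2.701
v -4.41 -3.597 1.924
v -3.495 -2.557 3.073
v -4.831 -3.903 2.536
v -3.916 -2.863 3.685
v -4.74 -4.529 3.031
v -3.825 -3.489 4.18
v -4.191 -5.109 3.119
v -3.276 -4.069 4.267
v -3.505 -5.303 2.747
v -2.59 -4.263 3.896
v -3.084 -4.997 2.135
v -2.169 -3.957 3.284
f 2 1 4
f 2 4 3
f 4 1 5
f 4 5 3
f 5 1 6
f 5 6 3
f 6 1 7
f 6 7 3
f 7 1 8
f 7 8 3
f 8 1 9
f 8 9 3
f 9 1 10
f 9 10 3
f 10 1 11
f 10 11 3
f 11 1 12
f 11 12 3
f 12 1 13
f 12 13 3
f 13 1 14
f 13 14 3
f 14 1 15
f 14 15 3
f 15 1 16
f 15 16 3
f 16 1 17
f 16 17 3
f 17 1 2
f 17 2 3
f 19 18 22
f 19 22 20
f 20 22 23
f 20 23 21
f 22 18 24
f 22 24 23
f 23 24 25
f 23 25 21
f 24 18 26
f 24 26 25
f 25 26 27
f 25 27 21
f 26 18 28
f 26 28 27
f 27 28 29
f 27 29 21
f 28 18 30
f 28 30 29
f 29 30 31
f 29 31 21
f 30 18 32
f 30 32 31
f 31 32 33
f 31 33 21
f 32 18 34
f 32 34 33
f 33 34 35
f 33 35 21
f 34 18 19
f 34 19 35
f 35 19 20
f 35 20 21



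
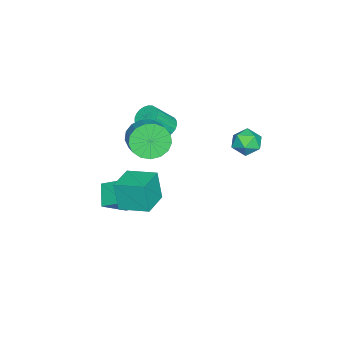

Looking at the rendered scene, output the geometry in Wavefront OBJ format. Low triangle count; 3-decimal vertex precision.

v 0.714 -2.179 1.02
v 1.379 -2.851 0.541
v 2.431 -2.253 1.161
v 1.766 -1.581 1.64
v 1.347 -2.461 0.218
v 2.399 -1.863 0.838
v 1.171 -2.006 0.079
v 2.223 -1.408 0.699
v 0.889 -1.591 0.155
v 1.941 -0.993 0.776
v 0.568 -1.311 0.43
v 1.62 -0.712 1.05
v 0.28 -1.229 0.84
v 1.332 -0.631 1.46
v 0.091 -1.365 1.291
v 1.143 -0.767 1.911
v 0.045 -1.688 1.679
v 1.098 -1.089 2.3
v 0.153 -2.123 1.917
v 1.205 -1.525 2.538
v 0.389 -2.571 1.949
v 1.441 -1.973 2.57
v 0.699 -2.929 1.769
v 1.751 -2.331 2.389
v 1.013 -3.116 1.416
v 2.065 -2.517 2.037
v 1.258 -3.088 0.973
v 2.31 -2.489 1.594
v 2.727 -2.212 -1.836
v 2.528 -2.522 -0.238
v 2.775 -0.634 -1.525
v 2.576 -0.943 0.073
v 4.324 -2.297 -1.653
v 4.125 -2.606 -0.055
v 4.372 -0.718 -1.342
v 4.173 -1.028 0.256
v 0.588 -3.344 -5.158
v -0.436 -3.752 -4.31
v 0.719 -2.012 -4.357
v -0.304 -2.42 -3.509
v 1.864 -4.16 -4.011
v 0.841 -4.568 -3.163
v 1.996 -2.828 -3.21
v 0.972 -3.236 -2.362
v -3.267 -2.584 -1.308
v -2.765 -2.04 -1.299
v -1.972 -2.792 -0.063
v -2.473 -3.336 -0.072
v -2.961 -1.939 -1.112
v -2.167 -2.691 0.124
v -3.203 -1.937 -0.955
v -2.41 -2.689 0.281
v -3.455 -2.033 -0.852
v -2.662 -2.784 0.384
v -3.678 -2.213 -0.818
v -2.885 -2.964 0.418
v -3.839 -2.449 -0.859
v -3.045 -3.201 0.377
v -3.912 -2.706 -0.968
v -3.119 -3.458 0.268
v -3.888 -2.945 -1.129
v -3.094 -3.696 0.107
v -3.768 -3.128 -1.317
v -2.975 -3.88 -0.081
v -3.573 -3.229 -1.504
v -2.779 -3.981 -0.268
v -3.33 -3.231 -1.661
v -2.537 -3.983 -0.425
v -3.078 -3.136 -1.764
v -2.285 -3.887 -0.528
v -2.855 -2.956 -1.798
v -2.062 -3.707 -0.562
v -2.695 -2.719 -1.757
v -1.901 -3.471 -0.521
v -2.621 -2.462 -1.648
v -1.828 -3.214 -0.412
v -2.646 -2.224 -1.487
v -1.852 -2.975 -0.251
v -2.354 2.797 0.004
v -1.543 2.967 -0.269
v -2.077 1.413 -0.031
v -1.266 1.583 -0.304
v -1.504 1.789 0.51
v -1.676 2.645 0.531
v -1.944 1.735 -0.831
v -2.116 2.591 -0.81
v -1.289 2.31 -0.785
v -1.018 2.344 0.044
v -2.602 2.036 -0.344
v -2.331 2.07 0.485
f 2 1 5
f 2 5 3
f 3 5 6
f 3 6 4
f 5 1 7
f 5 7 6
f 6 7 8
f 6 8 4
f 7 1 9
f 7 9 8
f 8 9 10
f 8 10 4
f 9 1 11
f 9 11 10
f 10 11 12
f 10 12 4
f 11 1 13
f 11 13 12
f 12 13 14
f 12 14 4
f 13 1 15
f 13 15 14
f 14 15 16
f 14 16 4
f 15 1 17
f 15 17 16
f 16 17 18
f 16 18 4
f 17 1 19
f 17 19 18
f 18 19 20
f 18 20 4
f 19 1 21
f 19 21 20
f 20 21 22
f 20 22 4
f 21 1 23
f 21 23 22
f 22 23 24
f 22 24 4
f 23 1 25
f 23 25 24
f 24 25 26
f 24 26 4
f 25 1 27
f 25 27 26
f 26 27 28
f 26 28 4
f 27 1 2
f 27 2 28
f 28 2 3
f 28 3 4
f 30 32 29
f 33 30 29
f 29 32 31
f 31 33 29
f 30 36 32
f 34 30 33
f 34 36 30
f 32 36 31
f 35 33 31
f 31 36 35
f 35 34 33
f 36 34 35
f 38 40 37
f 41 38 37
f 37 40 39
f 39 41 37
f 38 44 40
f 42 38 41
f 42 44 38
f 40 44 39
f 43 41 39
f 39 44 43
f 43 42 41
f 44 42 43
f 46 45 49
f 46 49 47
f 47 49 50
f 47 50 48
f 49 45 51
f 49 51 50
f 50 51 52
f 50 52 48
f 51 45 53
f 51 53 52
f 52 53 54
f 52 54 48
f 53 45 55
f 53 55 54
f 54 55 56
f 54 56 48
f 55 45 57
f 55 57 56
f 56 57 58
f 56 58 48
f 57 45 59
f 57 59 58
f 58 59 60
f 58 60 48
f 59 45 61
f 59 61 60
f 60 61 62
f 60 62 48
f 61 45 63
f 61 63 62
f 62 63 64
f 62 64 48
f 63 45 65
f 63 65 64
f 64 65 66
f 64 66 48
f 65 45 67
f 65 67 66
f 66 67 68
f 66 68 48
f 67 45 69
f 67 69 68
f 68 69 70
f 68 70 48
f 69 45 71
f 69 71 70
f 70 71 72
f 70 72 48
f 71 45 73
f 71 73 72
f 72 73 74
f 72 74 48
f 73 45 75
f 73 75 74
f 74 75 76
f 74 76 48
f 75 45 77
f 75 77 76
f 76 77 78
f 76 78 48
f 77 45 46
f 77 46 78
f 78 46 47
f 78 47 48
f 79 90 84
f 79 84 80
f 79 80 86
f 79 86 89
f 79 89 90
f 80 84 88
f 84 90 83
f 90 89 81
f 89 86 85
f 86 80 87
f 82 88 83
f 82 83 81
f 82 81 85
f 82 85 87
f 82 87 88
f 83 88 84
f 81 83 90
f 85 81 89
f 87 85 86
f 88 87 80



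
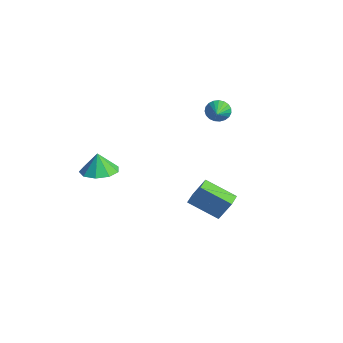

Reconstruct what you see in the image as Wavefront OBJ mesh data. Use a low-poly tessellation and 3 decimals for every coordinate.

v -1.821 -2.742 1.069
v -1.049 -3.288 1.159
v -1.959 -2.758 2.171
v -0.882 -2.661 1.189
v -1.154 -2.072 1.163
v -1.738 -1.796 1.094
v -2.361 -1.963 1.013
v -2.731 -2.494 0.958
v -2.675 -3.142 0.956
v -2.219 -3.602 1.007
v -1.577 -3.66 1.087
v -1.86 3.54 3.355
v -1.502 3.738 2.862
v -0.84 2.92 3.845
v -1.467 3.934 3.038
v -1.5 4.063 3.269
v -1.595 4.101 3.515
v -1.736 4.042 3.733
v -1.898 3.896 3.886
v -2.053 3.689 3.947
v -2.175 3.456 3.905
v -2.243 3.238 3.769
v -2.244 3.072 3.561
v -2.179 2.987 3.317
v -2.058 2.998 3.08
v -1.903 3.102 2.891
v -1.741 3.282 2.781
v -1.599 3.507 2.771
v 1.733 0.038 0.186
v 2.165 0.479 1.33
v 1.152 0.616 0.182
v 1.583 1.057 1.326
v 2.797 1.103 -0.626
v 3.228 1.544 0.518
v 2.215 1.681 -0.63
v 2.647 2.122 0.514
f 2 1 4
f 2 4 3
f 4 1 5
f 4 5 3
f 5 1 6
f 5 6 3
f 6 1 7
f 6 7 3
f 7 1 8
f 7 8 3
f 8 1 9
f 8 9 3
f 9 1 10
f 9 10 3
f 10 1 11
f 10 11 3
f 11 1 2
f 11 2 3
f 13 12 15
f 13 15 14
f 15 12 16
f 15 16 14
f 16 12 17
f 16 17 14
f 17 12 18
f 17 18 14
f 18 12 19
f 18 19 14
f 19 12 20
f 19 20 14
f 20 12 21
f 20 21 14
f 21 12 22
f 21 22 14
f 22 12 23
f 22 23 14
f 23 12 24
f 23 24 14
f 24 12 25
f 24 25 14
f 25 12 26
f 25 26 14
f 26 12 27
f 26 27 14
f 27 12 28
f 27 28 14
f 28 12 13
f 28 13 14
f 30 32 29
f 33 30 29
f 29 32 31
f 31 33 29
f 30 36 32
f 34 30 33
f 34 36 30
f 32 36 31
f 35 33 31
f 31 36 35
f 35 34 33
f 36 34 35



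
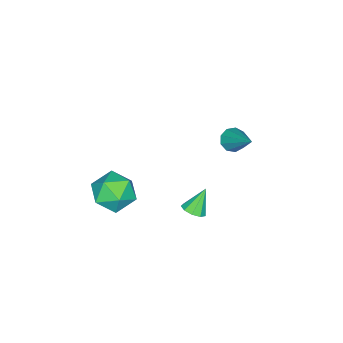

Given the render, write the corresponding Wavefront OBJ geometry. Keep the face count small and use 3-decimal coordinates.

v -1.67 0.996 -0.103
v -1.412 0.581 0.17
v -0.97 2.204 1.063
v -1.185 0.717 -0.107
v -1.185 0.983 -0.382
v -1.412 1.255 -0.527
v -1.76 1.406 -0.474
v -2.066 1.365 -0.248
v -2.187 1.151 0.046
v -2.066 0.864 0.27
v -1.76 0.64 0.319
v 2.504 1.755 -0.393
v 2.899 1.597 -0.113
v 1.916 1.925 0.533
v 2.92 1.941 -0.163
v 2.745 2.199 -0.321
v 2.458 2.249 -0.513
v 2.192 2.068 -0.648
v 2.072 1.741 -0.664
v 2.154 1.421 -0.554
v 2.4 1.257 -0.368
v 2.694 1.326 -0.194
v 3.063 -0.389 -0.428
v 3.809 -0.828 -0.86
v 2.731 -1.712 0.34
v 3.477 -2.151 -0.092
v 3.637 -1.457 0.563
v 3.842 -0.639 0.089
v 2.698 -1.901 -0.609
v 2.903 -1.083 -1.083
v 3.584 -1.762 -0.972
v 4.164 -1.488 -0.248
v 2.376 -1.052 -0.272
v 2.956 -0.778 0.452
f 2 1 4
f 2 4 3
f 4 1 5
f 4 5 3
f 5 1 6
f 5 6 3
f 6 1 7
f 6 7 3
f 7 1 8
f 7 8 3
f 8 1 9
f 8 9 3
f 9 1 10
f 9 10 3
f 10 1 11
f 10 11 3
f 11 1 2
f 11 2 3
f 13 12 15
f 13 15 14
f 15 12 16
f 15 16 14
f 16 12 17
f 16 17 14
f 17 12 18
f 17 18 14
f 18 12 19
f 18 19 14
f 19 12 20
f 19 20 14
f 20 12 21
f 20 21 14
f 21 12 22
f 21 22 14
f 22 12 13
f 22 13 14
f 23 34 28
f 23 28 24
f 23 24 30
f 23 30 33
f 23 33 34
f 24 28 32
f 28 34 27
f 34 33 25
f 33 30 29
f 30 24 31
f 26 32 27
f 26 27 25
f 26 25 29
f 26 29 31
f 26 31 32
f 27 32 28
f 25 27 34
f 29 25 33
f 31 29 30
f 32 31 24



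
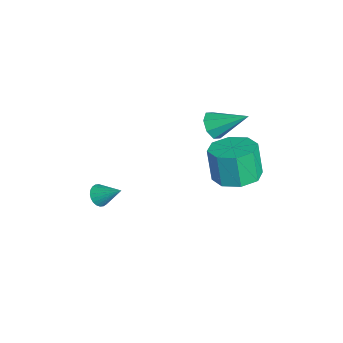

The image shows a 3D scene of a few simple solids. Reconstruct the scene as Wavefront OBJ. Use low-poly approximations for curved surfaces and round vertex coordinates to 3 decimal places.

v 2.793 3.537 -1.566
v 3.563 4.233 -1.304
v 3.156 4.099 0.248
v 2.387 3.403 -0.014
v 2.848 4.6 -1.46
v 2.441 4.466 0.092
v 2.101 4.345 -1.678
v 1.694 4.211 -0.126
v 1.759 3.616 -1.83
v 1.353 3.483 -0.278
v 2.024 2.841 -1.828
v 1.617 2.707 -0.276
v 2.739 2.474 -1.672
v 2.332 2.34 -0.12
v 3.486 2.729 -1.454
v 3.079 2.595 0.098
v 3.827 3.457 -1.302
v 3.421 3.324 0.25
v 1.679 2.731 0.93
v 2.326 2.618 0.662
v 2.301 4.069 1.87
v 2.034 2.964 0.362
v 1.534 3.174 0.395
v 1.118 3.124 0.742
v 1.031 2.843 1.199
v 1.324 2.497 1.499
v 1.824 2.287 1.466
v 2.239 2.338 1.119
v 0.594 -1.922 -4.038
v 1.096 -2.14 -4.197
v 1.206 -1.078 -3.262
v 1.068 -1.98 -4.349
v 0.968 -1.811 -4.454
v 0.811 -1.659 -4.495
v 0.621 -1.548 -4.467
v 0.426 -1.493 -4.373
v 0.258 -1.503 -4.229
v 0.14 -1.578 -4.055
v 0.092 -1.705 -3.879
v 0.12 -1.865 -3.727
v 0.22 -2.033 -3.622
v 0.377 -2.185 -3.581
v 0.567 -2.297 -3.609
v 0.762 -2.352 -3.703
v 0.93 -2.341 -3.847
v 1.048 -2.267 -4.021
f 2 1 5
f 2 5 3
f 3 5 6
f 3 6 4
f 5 1 7
f 5 7 6
f 6 7 8
f 6 8 4
f 7 1 9
f 7 9 8
f 8 9 10
f 8 10 4
f 9 1 11
f 9 11 10
f 10 11 12
f 10 12 4
f 11 1 13
f 11 13 12
f 12 13 14
f 12 14 4
f 13 1 15
f 13 15 14
f 14 15 16
f 14 16 4
f 15 1 17
f 15 17 16
f 16 17 18
f 16 18 4
f 17 1 2
f 17 2 18
f 18 2 3
f 18 3 4
f 20 19 22
f 20 22 21
f 22 19 23
f 22 23 21
f 23 19 24
f 23 24 21
f 24 19 25
f 24 25 21
f 25 19 26
f 25 26 21
f 26 19 27
f 26 27 21
f 27 19 28
f 27 28 21
f 28 19 20
f 28 20 21
f 30 29 32
f 30 32 31
f 32 29 33
f 32 33 31
f 33 29 34
f 33 34 31
f 34 29 35
f 34 35 31
f 35 29 36
f 35 36 31
f 36 29 37
f 36 37 31
f 37 29 38
f 37 38 31
f 38 29 39
f 38 39 31
f 39 29 40
f 39 40 31
f 40 29 41
f 40 41 31
f 41 29 42
f 41 42 31
f 42 29 43
f 42 43 31
f 43 29 44
f 43 44 31
f 44 29 45
f 44 45 31
f 45 29 46
f 45 46 31
f 46 29 30
f 46 30 31



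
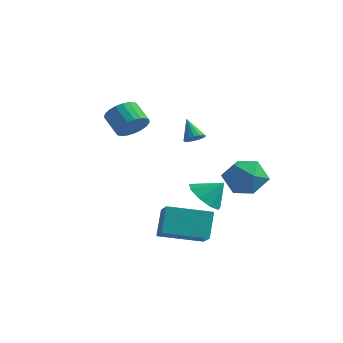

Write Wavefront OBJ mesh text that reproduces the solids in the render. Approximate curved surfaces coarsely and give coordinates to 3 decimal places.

v -1.698 -1.488 3.079
v -1.278 -1.883 3.731
v -2.203 -1.607 4.493
v -2.622 -1.212 3.841
v -1.155 -1.544 3.757
v -2.08 -1.268 4.519
v -1.126 -1.195 3.666
v -2.051 -0.919 4.428
v -1.196 -0.897 3.473
v -2.121 -0.621 4.236
v -1.352 -0.701 3.213
v -2.277 -0.425 3.975
v -1.568 -0.641 2.929
v -2.493 -0.365 3.691
v -1.807 -0.728 2.671
v -2.731 -0.451 3.433
v -2.026 -0.946 2.483
v -2.951 -0.669 3.246
v -2.189 -1.258 2.399
v -3.114 -0.981 3.161
v -2.267 -1.609 2.432
v -3.192 -1.333 3.194
v -2.246 -1.94 2.577
v -3.171 -1.664 3.339
v -2.131 -2.193 2.809
v -3.056 -1.916 3.571
v -1.94 -2.324 3.087
v -2.865 -2.047 3.85
v -1.708 -2.31 3.364
v -2.633 -2.034 4.127
v -1.474 -2.154 3.592
v -2.399 -1.878 4.354
v 3.419 1.172 -0.525
v 4.204 1.045 0.344
v 2.196 0.055 0.416
v 2.981 -0.072 1.285
v 2.461 0.97 1.109
v 3.217 1.66 0.527
v 3.183 -0.56 0.233
v 3.939 0.13 -0.349
v 4.058 -0.025 0.813
v 3.611 0.92 1.354
v 2.789 0.18 -0.594
v 2.342 1.125 -0.053
v 0.038 1.756 -1.936
v 0.879 1.715 -2.597
v 0.782 2.284 -1.024
v 0.526 2.352 -2.679
v -0.054 2.709 -2.413
v -0.592 2.621 -1.924
v -0.834 2.127 -1.441
v -0.668 1.46 -1.189
v -0.172 0.931 -1.287
v 0.423 0.788 -1.689
v 0.838 1.098 -2.206
v 2.61 -4.941 -1.501
v 2.314 -4.216 -0.187
v 1.595 -4.003 -2.247
v 1.299 -3.278 -0.932
v 4.181 -3.562 -1.908
v 3.885 -2.837 -0.593
v 3.166 -2.624 -2.653
v 2.87 -1.899 -1.339
v 1.292 -0.754 2.761
v 1.737 -0.693 3.042
v 0.608 -0.466 3.779
v 1.693 -0.461 2.948
v 1.557 -0.297 2.81
v 1.36 -0.237 2.661
v 1.148 -0.296 2.535
v 0.969 -0.459 2.461
v 0.864 -0.69 2.455
v 0.856 -0.935 2.52
v 0.949 -1.139 2.639
v 1.12 -1.254 2.787
v 1.331 -1.255 2.928
v 1.532 -1.141 3.031
v 1.679 -0.938 3.072
f 2 1 5
f 2 5 3
f 3 5 6
f 3 6 4
f 5 1 7
f 5 7 6
f 6 7 8
f 6 8 4
f 7 1 9
f 7 9 8
f 8 9 10
f 8 10 4
f 9 1 11
f 9 11 10
f 10 11 12
f 10 12 4
f 11 1 13
f 11 13 12
f 12 13 14
f 12 14 4
f 13 1 15
f 13 15 14
f 14 15 16
f 14 16 4
f 15 1 17
f 15 17 16
f 16 17 18
f 16 18 4
f 17 1 19
f 17 19 18
f 18 19 20
f 18 20 4
f 19 1 21
f 19 21 20
f 20 21 22
f 20 22 4
f 21 1 23
f 21 23 22
f 22 23 24
f 22 24 4
f 23 1 25
f 23 25 24
f 24 25 26
f 24 26 4
f 25 1 27
f 25 27 26
f 26 27 28
f 26 28 4
f 27 1 29
f 27 29 28
f 28 29 30
f 28 30 4
f 29 1 31
f 29 31 30
f 30 31 32
f 30 32 4
f 31 1 2
f 31 2 32
f 32 2 3
f 32 3 4
f 33 44 38
f 33 38 34
f 33 34 40
f 33 40 43
f 33 43 44
f 34 38 42
f 38 44 37
f 44 43 35
f 43 40 39
f 40 34 41
f 36 42 37
f 36 37 35
f 36 35 39
f 36 39 41
f 36 41 42
f 37 42 38
f 35 37 44
f 39 35 43
f 41 39 40
f 42 41 34
f 46 45 48
f 46 48 47
f 48 45 49
f 48 49 47
f 49 45 50
f 49 50 47
f 50 45 51
f 50 51 47
f 51 45 52
f 51 52 47
f 52 45 53
f 52 53 47
f 53 45 54
f 53 54 47
f 54 45 55
f 54 55 47
f 55 45 46
f 55 46 47
f 57 59 56
f 60 57 56
f 56 59 58
f 58 60 56
f 57 63 59
f 61 57 60
f 61 63 57
f 59 63 58
f 62 60 58
f 58 63 62
f 62 61 60
f 63 61 62
f 65 64 67
f 65 67 66
f 67 64 68
f 67 68 66
f 68 64 69
f 68 69 66
f 69 64 70
f 69 70 66
f 70 64 71
f 70 71 66
f 71 64 72
f 71 72 66
f 72 64 73
f 72 73 66
f 73 64 74
f 73 74 66
f 74 64 75
f 74 75 66
f 75 64 76
f 75 76 66
f 76 64 77
f 76 77 66
f 77 64 78
f 77 78 66
f 78 64 65
f 78 65 66



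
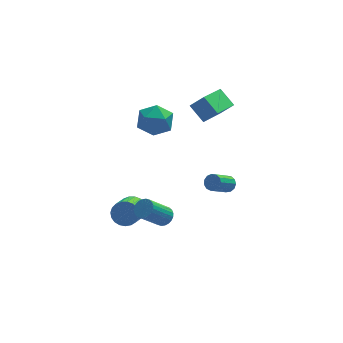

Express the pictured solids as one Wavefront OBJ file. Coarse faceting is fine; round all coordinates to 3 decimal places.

v 2.321 -2.832 1.948
v 2.563 -2.615 2.366
v 1.62 -3.311 3.271
v 1.379 -3.528 2.852
v 2.346 -2.425 2.287
v 1.404 -3.121 3.191
v 2.122 -2.365 2.099
v 1.179 -3.061 3.004
v 1.961 -2.453 1.864
v 1.018 -3.149 2.768
v 1.914 -2.661 1.655
v 0.971 -3.357 2.559
v 1.997 -2.924 1.539
v 1.054 -3.619 2.444
v 2.182 -3.157 1.553
v 1.24 -3.853 2.457
v 2.412 -3.287 1.692
v 1.47 -3.983 2.597
v 2.613 -3.273 1.913
v 1.671 -3.969 2.817
v 2.721 -3.119 2.144
v 1.779 -3.815 3.049
v 2.703 -2.873 2.313
v 1.76 -3.569 3.218
v -0.539 3.18 3.711
v 0.216 2.329 3.845
v -1.836 1.951 3.215
v -1.081 1.1 3.349
v -1.467 1.672 4.263
v -0.665 2.432 4.57
v -0.955 1.848 2.49
v -0.153 2.608 2.797
v -0.04 1.506 3.09
v -0.357 1.397 4.186
v -1.263 2.883 2.874
v -1.58 2.774 3.97
v 3.103 3.76 2.268
v 1.872 2.122 3.042
v 2.477 4.607 3.063
v 1.245 2.97 3.837
v 3.855 3.57 3.063
v 2.623 1.933 3.837
v 3.228 4.418 3.858
v 1.997 2.78 4.632
v -1.188 -3.364 0.164
v -0.694 -3.519 0.507
v -1.839 -4.09 1.898
v -2.332 -3.936 1.556
v -0.728 -3.289 0.574
v -1.873 -3.86 1.965
v -0.831 -3.07 0.578
v -1.976 -3.642 1.969
v -0.989 -2.897 0.52
v -2.134 -3.468 1.911
v -1.177 -2.794 0.407
v -2.322 -3.365 1.798
v -1.367 -2.778 0.258
v -2.512 -3.349 1.649
v -1.529 -2.852 0.094
v -2.674 -3.423 1.485
v -1.639 -3.003 -0.059
v -2.784 -3.574 1.332
v -1.681 -3.21 -0.178
v -2.826 -3.781 1.213
v -1.647 -3.44 -0.245
v -2.792 -4.011 1.146
v -1.544 -3.658 -0.249
v -2.689 -4.23 1.142
v -1.386 -3.832 -0.191
v -2.531 -4.403 1.2
v -1.198 -3.935 -0.078
v -2.343 -4.506 1.313
v -1.008 -3.951 0.071
v -2.153 -4.522 1.462
v -0.846 -3.877 0.235
v -1.991 -4.448 1.626
v -0.736 -3.726 0.388
v -1.881 -4.297 1.779
v -2.484 -0.527 -1.615
v -1.95 -0.996 -1.982
v -2.542 -2.382 -1.073
v -3.076 -1.913 -0.705
v -1.78 -0.894 -1.715
v -2.372 -2.279 -0.806
v -1.732 -0.728 -1.431
v -2.324 -2.114 -0.521
v -1.813 -0.527 -1.178
v -2.405 -1.913 -0.269
v -2.011 -0.327 -1.001
v -2.603 -1.712 -0.092
v -2.291 -0.161 -0.93
v -2.883 -1.546 -0.021
v -2.603 -0.058 -0.978
v -3.195 -1.444 -0.068
v -2.896 -0.037 -1.135
v -3.488 -1.422 -0.226
v -3.117 -0.1 -1.376
v -3.709 -1.486 -0.466
v -3.228 -0.237 -1.657
v -3.82 -1.623 -0.748
v -3.211 -0.425 -1.932
v -3.803 -1.81 -1.022
v -3.068 -0.63 -2.151
v -3.66 -2.015 -1.242
v -2.825 -0.817 -2.278
v -3.417 -2.203 -1.369
v -2.522 -0.954 -2.29
v -3.114 -2.34 -1.381
v -2.213 -1.018 -2.185
v -2.805 -2.403 -1.276
f 2 1 5
f 2 5 3
f 3 5 6
f 3 6 4
f 5 1 7
f 5 7 6
f 6 7 8
f 6 8 4
f 7 1 9
f 7 9 8
f 8 9 10
f 8 10 4
f 9 1 11
f 9 11 10
f 10 11 12
f 10 12 4
f 11 1 13
f 11 13 12
f 12 13 14
f 12 14 4
f 13 1 15
f 13 15 14
f 14 15 16
f 14 16 4
f 15 1 17
f 15 17 16
f 16 17 18
f 16 18 4
f 17 1 19
f 17 19 18
f 18 19 20
f 18 20 4
f 19 1 21
f 19 21 20
f 20 21 22
f 20 22 4
f 21 1 23
f 21 23 22
f 22 23 24
f 22 24 4
f 23 1 2
f 23 2 24
f 24 2 3
f 24 3 4
f 25 36 30
f 25 30 26
f 25 26 32
f 25 32 35
f 25 35 36
f 26 30 34
f 30 36 29
f 36 35 27
f 35 32 31
f 32 26 33
f 28 34 29
f 28 29 27
f 28 27 31
f 28 31 33
f 28 33 34
f 29 34 30
f 27 29 36
f 31 27 35
f 33 31 32
f 34 33 26
f 38 40 37
f 41 38 37
f 37 40 39
f 39 41 37
f 38 44 40
f 42 38 41
f 42 44 38
f 40 44 39
f 43 41 39
f 39 44 43
f 43 42 41
f 44 42 43
f 46 45 49
f 46 49 47
f 47 49 50
f 47 50 48
f 49 45 51
f 49 51 50
f 50 51 52
f 50 52 48
f 51 45 53
f 51 53 52
f 52 53 54
f 52 54 48
f 53 45 55
f 53 55 54
f 54 55 56
f 54 56 48
f 55 45 57
f 55 57 56
f 56 57 58
f 56 58 48
f 57 45 59
f 57 59 58
f 58 59 60
f 58 60 48
f 59 45 61
f 59 61 60
f 60 61 62
f 60 62 48
f 61 45 63
f 61 63 62
f 62 63 64
f 62 64 48
f 63 45 65
f 63 65 64
f 64 65 66
f 64 66 48
f 65 45 67
f 65 67 66
f 66 67 68
f 66 68 48
f 67 45 69
f 67 69 68
f 68 69 70
f 68 70 48
f 69 45 71
f 69 71 70
f 70 71 72
f 70 72 48
f 71 45 73
f 71 73 72
f 72 73 74
f 72 74 48
f 73 45 75
f 73 75 74
f 74 75 76
f 74 76 48
f 75 45 77
f 75 77 76
f 76 77 78
f 76 78 48
f 77 45 46
f 77 46 78
f 78 46 47
f 78 47 48
f 80 79 83
f 80 83 81
f 81 83 84
f 81 84 82
f 83 79 85
f 83 85 84
f 84 85 86
f 84 86 82
f 85 79 87
f 85 87 86
f 86 87 88
f 86 88 82
f 87 79 89
f 87 89 88
f 88 89 90
f 88 90 82
f 89 79 91
f 89 91 90
f 90 91 92
f 90 92 82
f 91 79 93
f 91 93 92
f 92 93 94
f 92 94 82
f 93 79 95
f 93 95 94
f 94 95 96
f 94 96 82
f 95 79 97
f 95 97 96
f 96 97 98
f 96 98 82
f 97 79 99
f 97 99 98
f 98 99 100
f 98 100 82
f 99 79 101
f 99 101 100
f 100 101 102
f 100 102 82
f 101 79 103
f 101 103 102
f 102 103 104
f 102 104 82
f 103 79 105
f 103 105 104
f 104 105 106
f 104 106 82
f 105 79 107
f 105 107 106
f 106 107 108
f 106 108 82
f 107 79 109
f 107 109 108
f 108 109 110
f 108 110 82
f 109 79 80
f 109 80 110
f 110 80 81
f 110 81 82



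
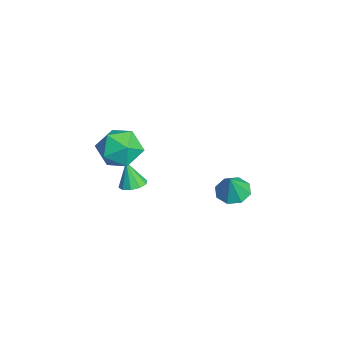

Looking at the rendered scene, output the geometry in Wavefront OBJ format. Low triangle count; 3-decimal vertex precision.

v 3.036 0.029 1.636
v 3.504 -0.659 2.187
v 2.016 -1.101 1.093
v 2.484 -1.789 1.644
v 1.946 -1.075 2.089
v 2.576 -0.377 2.424
v 2.944 -1.383 0.856
v 3.574 -0.685 1.191
v 3.448 -1.532 1.705
v 2.831 -1.342 2.467
v 2.689 -0.418 0.813
v 2.072 -0.228 1.575
v -0.343 3.96 -3.749
v 0.332 4.214 -3.99
v 0.123 3.76 -2.651
v -0 4.638 -3.771
v -0.533 4.666 -3.54
v -0.955 4.28 -3.431
v -1.018 3.707 -3.509
v -0.686 3.282 -3.727
v -0.153 3.255 -3.959
v 0.268 3.641 -4.067
v 2.434 -0.367 -0.76
v 2.939 -0.152 -0.605
v 2.186 -0.593 0.36
v 2.703 0.111 -0.604
v 2.365 0.19 -0.663
v 2.054 0.057 -0.759
v 1.887 -0.238 -0.856
v 1.93 -0.583 -0.916
v 2.165 -0.845 -0.916
v 2.503 -0.925 -0.857
v 2.815 -0.791 -0.761
v 2.981 -0.496 -0.665
f 1 12 6
f 1 6 2
f 1 2 8
f 1 8 11
f 1 11 12
f 2 6 10
f 6 12 5
f 12 11 3
f 11 8 7
f 8 2 9
f 4 10 5
f 4 5 3
f 4 3 7
f 4 7 9
f 4 9 10
f 5 10 6
f 3 5 12
f 7 3 11
f 9 7 8
f 10 9 2
f 14 13 16
f 14 16 15
f 16 13 17
f 16 17 15
f 17 13 18
f 17 18 15
f 18 13 19
f 18 19 15
f 19 13 20
f 19 20 15
f 20 13 21
f 20 21 15
f 21 13 22
f 21 22 15
f 22 13 14
f 22 14 15
f 24 23 26
f 24 26 25
f 26 23 27
f 26 27 25
f 27 23 28
f 27 28 25
f 28 23 29
f 28 29 25
f 29 23 30
f 29 30 25
f 30 23 31
f 30 31 25
f 31 23 32
f 31 32 25
f 32 23 33
f 32 33 25
f 33 23 34
f 33 34 25
f 34 23 24
f 34 24 25



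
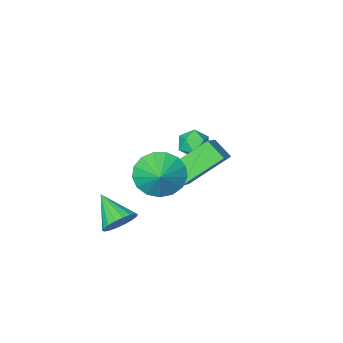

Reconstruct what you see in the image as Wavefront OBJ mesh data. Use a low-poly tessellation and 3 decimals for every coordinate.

v 2.793 -1 -1.412
v 3.61 -0.936 -1.38
v 2.867 -2.38 -0.528
v 3.502 -0.752 -1.084
v 3.254 -0.617 -0.853
v 2.914 -0.558 -0.732
v 2.551 -0.587 -0.747
v 2.235 -0.698 -0.893
v 2.03 -0.868 -1.141
v 1.976 -1.065 -1.444
v 2.084 -1.249 -1.74
v 2.332 -1.384 -1.971
v 2.671 -1.443 -2.092
v 3.035 -1.414 -2.078
v 3.35 -1.303 -1.931
v 3.555 -1.132 -1.683
v 0.972 0.142 2.036
v -0.685 0.628 3.317
v 0.747 0.951 1.439
v -0.91 1.437 2.72
v 1.99 1.123 2.98
v 0.333 1.609 4.261
v 1.765 1.932 2.383
v 0.108 2.418 3.664
v -2.64 -3.058 0.201
v -2.094 -2.979 -0.348
v -2.886 -4.221 -0.212
v -2.34 -4.142 -0.761
v -2.135 -4.191 -0.012
v -1.982 -3.472 0.243
v -2.998 -3.728 -0.803
v -2.845 -3.009 -0.548
v -2.315 -3.392 -0.968
v -1.782 -3.679 -0.48
v -3.198 -3.521 -0.08
v -2.665 -3.808 0.408
v 2.582 1.681 3.261
v 3.273 1.827 2.456
v 3.118 2.559 3.879
v 2.885 2.143 2.344
v 2.428 2.352 2.442
v 2.006 2.408 2.727
v 1.717 2.297 3.135
v 1.626 2.045 3.571
v 1.754 1.71 3.937
v 2.071 1.368 4.147
v 2.506 1.098 4.155
v 2.959 0.961 3.957
v 3.325 0.989 3.6
v 3.521 1.176 3.166
v 3.502 1.479 2.753
f 2 1 4
f 2 4 3
f 4 1 5
f 4 5 3
f 5 1 6
f 5 6 3
f 6 1 7
f 6 7 3
f 7 1 8
f 7 8 3
f 8 1 9
f 8 9 3
f 9 1 10
f 9 10 3
f 10 1 11
f 10 11 3
f 11 1 12
f 11 12 3
f 12 1 13
f 12 13 3
f 13 1 14
f 13 14 3
f 14 1 15
f 14 15 3
f 15 1 16
f 15 16 3
f 16 1 2
f 16 2 3
f 18 20 17
f 21 18 17
f 17 20 19
f 19 21 17
f 18 24 20
f 22 18 21
f 22 24 18
f 20 24 19
f 23 21 19
f 19 24 23
f 23 22 21
f 24 22 23
f 25 36 30
f 25 30 26
f 25 26 32
f 25 32 35
f 25 35 36
f 26 30 34
f 30 36 29
f 36 35 27
f 35 32 31
f 32 26 33
f 28 34 29
f 28 29 27
f 28 27 31
f 28 31 33
f 28 33 34
f 29 34 30
f 27 29 36
f 31 27 35
f 33 31 32
f 34 33 26
f 38 37 40
f 38 40 39
f 40 37 41
f 40 41 39
f 41 37 42
f 41 42 39
f 42 37 43
f 42 43 39
f 43 37 44
f 43 44 39
f 44 37 45
f 44 45 39
f 45 37 46
f 45 46 39
f 46 37 47
f 46 47 39
f 47 37 48
f 47 48 39
f 48 37 49
f 48 49 39
f 49 37 50
f 49 50 39
f 50 37 51
f 50 51 39
f 51 37 38
f 51 38 39

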